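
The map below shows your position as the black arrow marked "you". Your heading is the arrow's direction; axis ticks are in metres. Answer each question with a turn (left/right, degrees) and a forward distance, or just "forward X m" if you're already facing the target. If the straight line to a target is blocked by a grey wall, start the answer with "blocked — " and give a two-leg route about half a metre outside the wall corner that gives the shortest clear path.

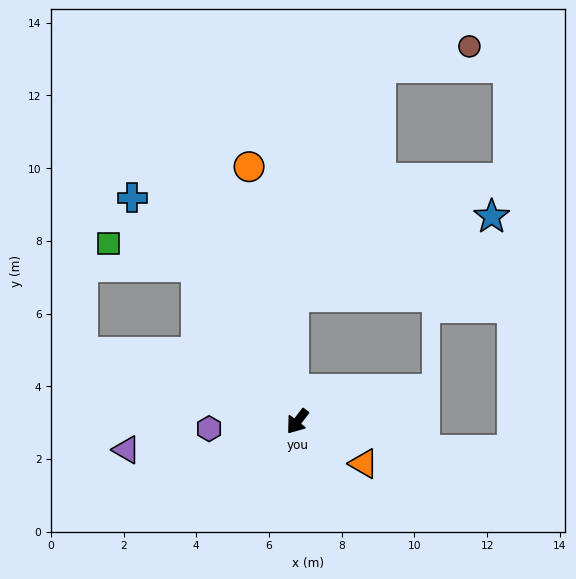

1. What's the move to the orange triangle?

turn left 95°, forward 2.2 m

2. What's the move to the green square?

blocked — turn right 109°, forward 5.1 m, then turn left 42°, forward 2.5 m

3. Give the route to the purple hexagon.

turn right 48°, forward 2.4 m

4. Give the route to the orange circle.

turn right 132°, forward 7.1 m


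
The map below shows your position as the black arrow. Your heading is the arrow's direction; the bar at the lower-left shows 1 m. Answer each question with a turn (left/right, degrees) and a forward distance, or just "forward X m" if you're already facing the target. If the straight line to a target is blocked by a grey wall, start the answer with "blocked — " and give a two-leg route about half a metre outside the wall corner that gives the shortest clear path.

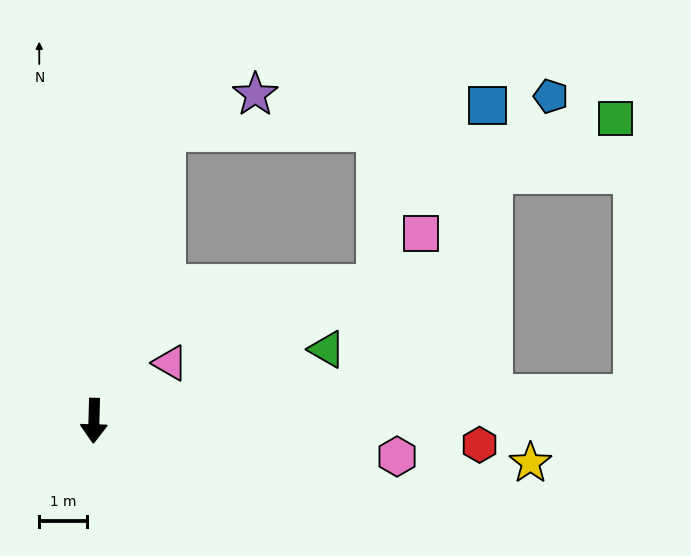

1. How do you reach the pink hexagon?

turn left 85°, forward 6.5 m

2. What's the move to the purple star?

blocked — turn left 168°, forward 6.3 m, then turn right 54°, forward 2.1 m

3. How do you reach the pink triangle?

turn left 129°, forward 2.0 m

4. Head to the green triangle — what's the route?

turn left 109°, forward 5.2 m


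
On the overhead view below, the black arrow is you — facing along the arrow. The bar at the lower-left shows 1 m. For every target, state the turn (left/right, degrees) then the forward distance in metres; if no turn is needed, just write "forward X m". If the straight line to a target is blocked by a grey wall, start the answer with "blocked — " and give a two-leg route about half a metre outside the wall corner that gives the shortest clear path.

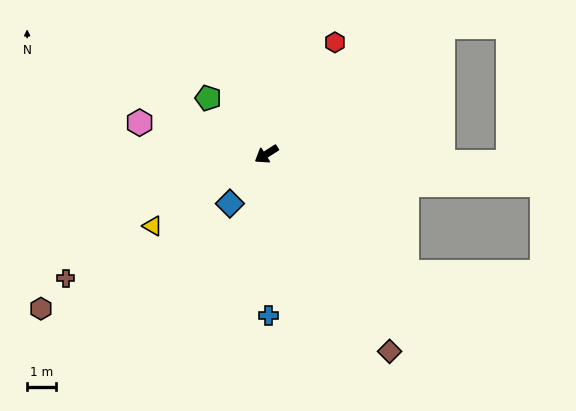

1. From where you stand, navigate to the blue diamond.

turn left 21°, forward 2.1 m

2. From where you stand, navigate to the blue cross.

turn left 58°, forward 5.5 m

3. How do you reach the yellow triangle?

forward 4.6 m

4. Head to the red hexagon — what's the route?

turn right 154°, forward 4.5 m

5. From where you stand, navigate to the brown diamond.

turn left 89°, forward 7.9 m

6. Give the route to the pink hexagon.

turn right 46°, forward 4.5 m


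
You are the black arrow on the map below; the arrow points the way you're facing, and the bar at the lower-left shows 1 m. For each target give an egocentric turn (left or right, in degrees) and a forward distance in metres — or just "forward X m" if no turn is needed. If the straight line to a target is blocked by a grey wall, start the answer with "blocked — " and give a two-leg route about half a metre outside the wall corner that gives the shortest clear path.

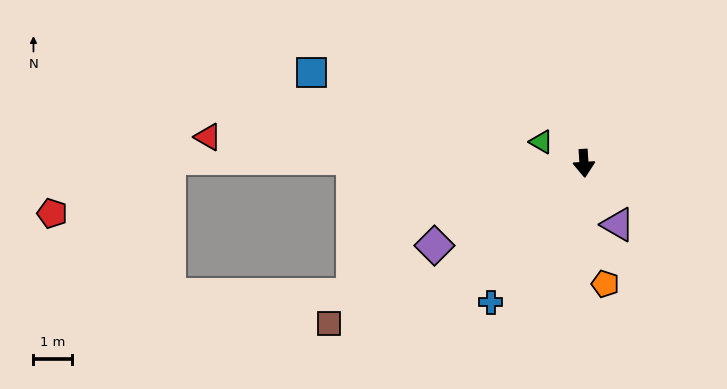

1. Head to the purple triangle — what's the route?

turn left 25°, forward 1.8 m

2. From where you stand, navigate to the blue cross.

turn right 37°, forward 4.4 m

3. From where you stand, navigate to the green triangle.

turn right 120°, forward 1.2 m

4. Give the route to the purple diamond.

turn right 65°, forward 4.5 m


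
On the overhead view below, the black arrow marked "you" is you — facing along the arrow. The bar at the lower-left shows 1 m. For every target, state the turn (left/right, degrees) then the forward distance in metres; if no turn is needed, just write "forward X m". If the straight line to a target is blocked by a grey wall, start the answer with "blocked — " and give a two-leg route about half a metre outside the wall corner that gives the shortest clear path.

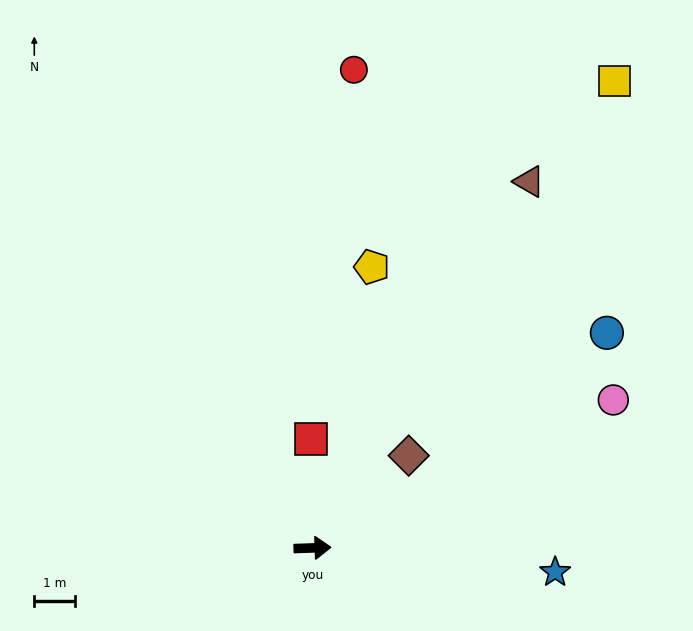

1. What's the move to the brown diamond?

turn left 42°, forward 3.3 m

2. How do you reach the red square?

turn left 89°, forward 2.6 m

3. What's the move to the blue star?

turn right 8°, forward 6.0 m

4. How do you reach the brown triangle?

turn left 57°, forward 10.4 m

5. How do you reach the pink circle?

turn left 24°, forward 8.2 m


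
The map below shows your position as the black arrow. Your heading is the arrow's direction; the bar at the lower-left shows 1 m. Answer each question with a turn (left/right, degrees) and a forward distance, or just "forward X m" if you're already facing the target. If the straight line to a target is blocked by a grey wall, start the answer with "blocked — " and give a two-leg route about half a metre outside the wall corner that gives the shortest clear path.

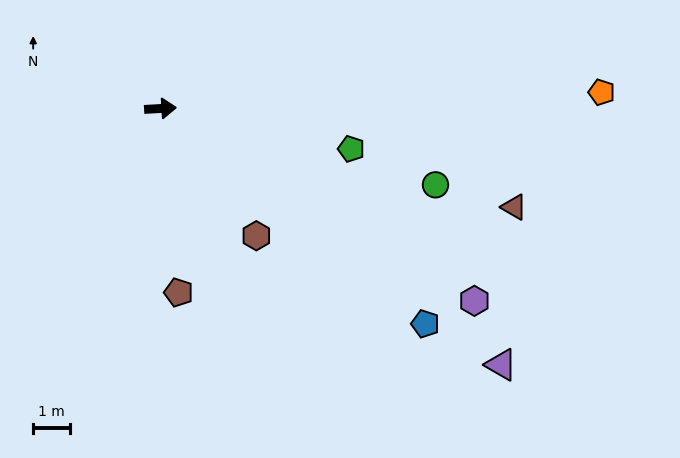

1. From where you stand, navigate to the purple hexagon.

turn right 35°, forward 10.0 m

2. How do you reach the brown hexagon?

turn right 56°, forward 4.3 m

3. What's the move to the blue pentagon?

turn right 42°, forward 9.3 m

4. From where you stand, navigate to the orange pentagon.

forward 12.0 m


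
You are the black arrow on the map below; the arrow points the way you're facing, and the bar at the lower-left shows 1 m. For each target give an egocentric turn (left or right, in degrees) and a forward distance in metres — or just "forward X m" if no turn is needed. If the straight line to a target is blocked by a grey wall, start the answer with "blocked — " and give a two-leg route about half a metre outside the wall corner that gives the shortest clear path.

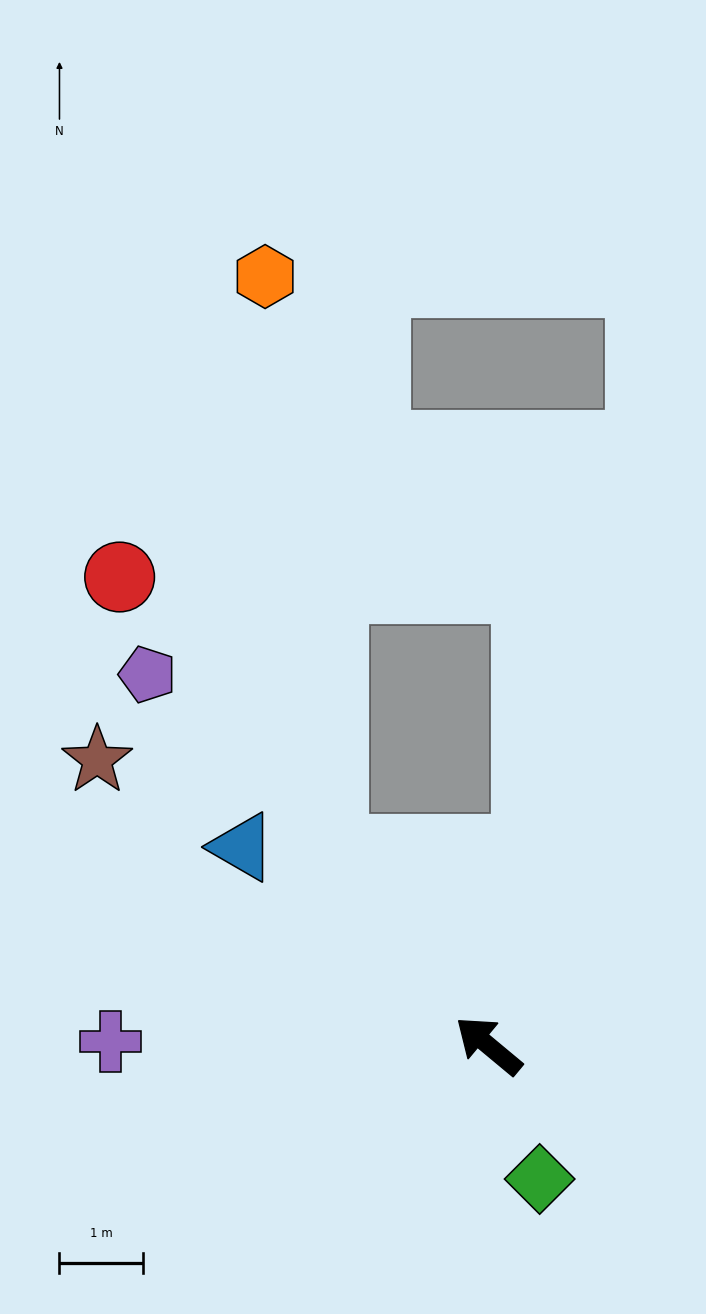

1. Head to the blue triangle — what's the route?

forward 3.8 m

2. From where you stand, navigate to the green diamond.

turn left 151°, forward 1.7 m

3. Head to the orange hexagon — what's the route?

blocked — turn right 12°, forward 3.0 m, then turn right 32°, forward 6.9 m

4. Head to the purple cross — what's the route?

turn left 39°, forward 4.5 m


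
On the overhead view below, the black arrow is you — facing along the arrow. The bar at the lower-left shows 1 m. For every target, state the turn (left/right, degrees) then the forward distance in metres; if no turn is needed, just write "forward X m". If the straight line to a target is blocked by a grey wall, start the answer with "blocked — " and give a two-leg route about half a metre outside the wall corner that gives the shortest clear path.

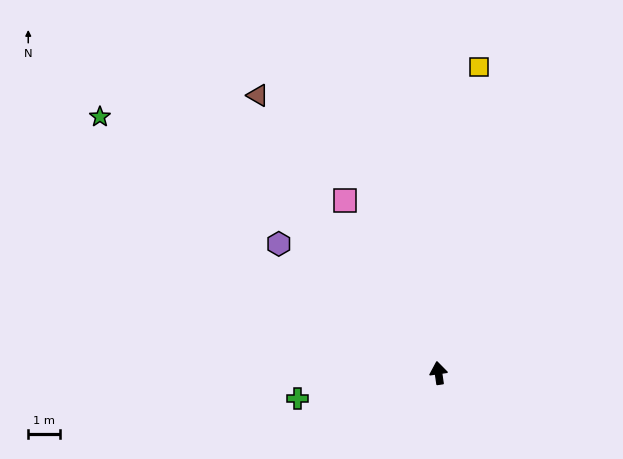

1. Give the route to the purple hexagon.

turn left 43°, forward 6.5 m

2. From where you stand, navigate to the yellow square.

turn right 16°, forward 9.7 m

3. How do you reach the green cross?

turn left 92°, forward 4.5 m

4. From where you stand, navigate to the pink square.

turn left 20°, forward 6.2 m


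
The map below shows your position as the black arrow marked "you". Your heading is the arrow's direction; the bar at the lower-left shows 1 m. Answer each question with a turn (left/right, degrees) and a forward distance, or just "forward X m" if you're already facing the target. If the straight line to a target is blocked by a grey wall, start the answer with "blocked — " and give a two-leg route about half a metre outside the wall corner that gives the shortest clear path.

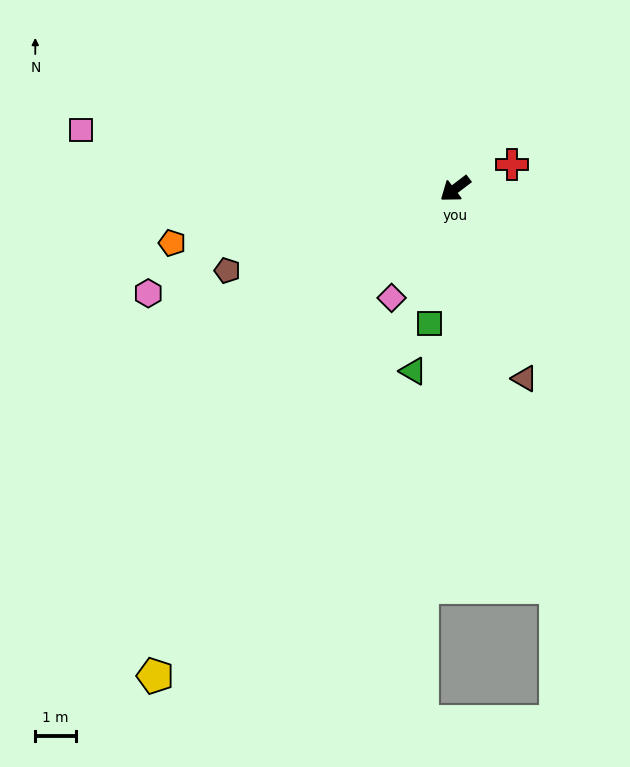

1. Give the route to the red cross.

turn left 166°, forward 1.5 m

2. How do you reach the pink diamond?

turn left 22°, forward 3.1 m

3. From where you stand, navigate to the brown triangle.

turn left 73°, forward 5.0 m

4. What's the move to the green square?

turn left 42°, forward 3.4 m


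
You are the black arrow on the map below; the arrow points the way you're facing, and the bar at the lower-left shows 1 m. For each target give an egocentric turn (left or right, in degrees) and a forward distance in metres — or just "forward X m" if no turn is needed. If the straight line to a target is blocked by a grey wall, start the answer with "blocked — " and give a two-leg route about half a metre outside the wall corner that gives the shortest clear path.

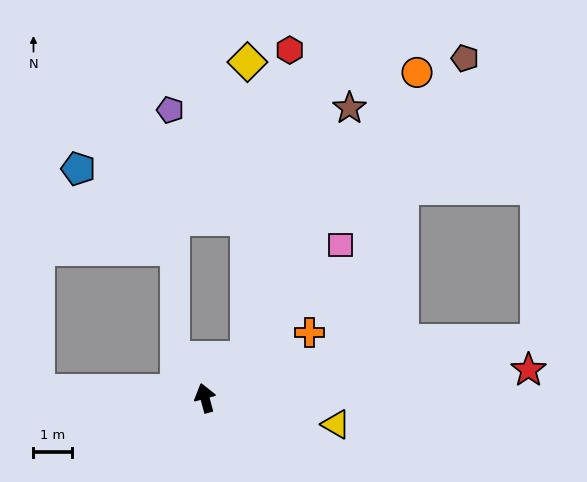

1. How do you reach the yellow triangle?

turn right 116°, forward 3.5 m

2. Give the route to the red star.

turn right 100°, forward 8.5 m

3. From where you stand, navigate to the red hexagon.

blocked — turn right 61°, forward 1.5 m, then turn left 38°, forward 8.1 m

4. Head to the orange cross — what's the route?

turn right 73°, forward 3.2 m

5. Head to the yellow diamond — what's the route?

blocked — turn right 61°, forward 1.5 m, then turn left 46°, forward 7.7 m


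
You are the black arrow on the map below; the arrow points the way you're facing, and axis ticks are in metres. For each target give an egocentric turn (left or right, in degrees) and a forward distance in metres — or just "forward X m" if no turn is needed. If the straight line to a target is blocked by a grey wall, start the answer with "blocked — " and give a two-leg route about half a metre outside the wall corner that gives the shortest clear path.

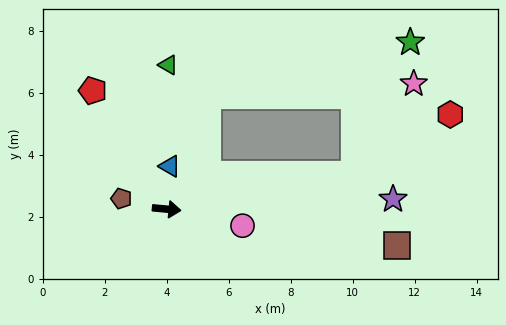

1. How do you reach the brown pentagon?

turn left 172°, forward 1.5 m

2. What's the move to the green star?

blocked — turn left 16°, forward 6.2 m, then turn left 56°, forward 4.6 m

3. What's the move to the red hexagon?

blocked — turn left 16°, forward 6.2 m, then turn left 21°, forward 3.7 m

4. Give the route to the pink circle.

turn right 7°, forward 2.5 m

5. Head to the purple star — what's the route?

turn left 8°, forward 7.3 m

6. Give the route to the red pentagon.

turn left 127°, forward 4.5 m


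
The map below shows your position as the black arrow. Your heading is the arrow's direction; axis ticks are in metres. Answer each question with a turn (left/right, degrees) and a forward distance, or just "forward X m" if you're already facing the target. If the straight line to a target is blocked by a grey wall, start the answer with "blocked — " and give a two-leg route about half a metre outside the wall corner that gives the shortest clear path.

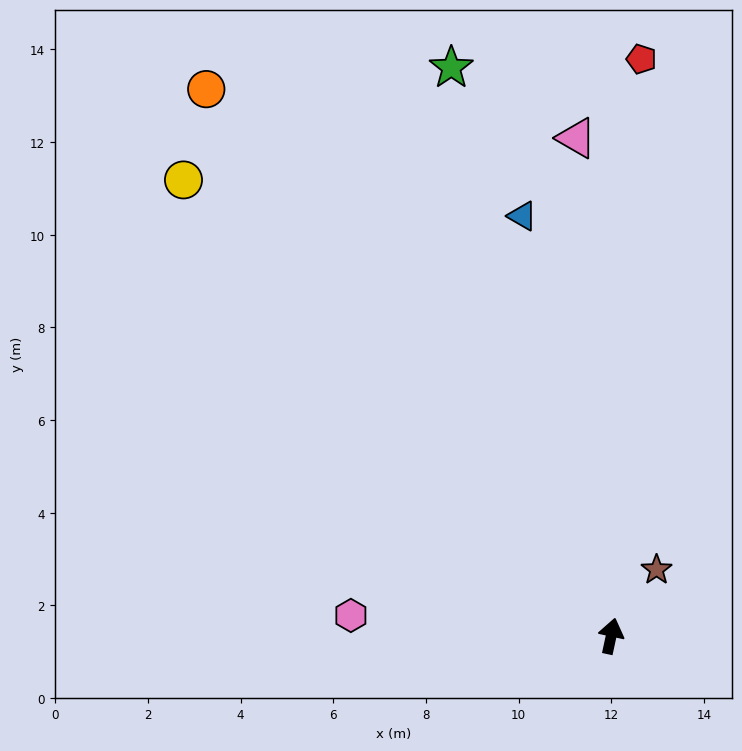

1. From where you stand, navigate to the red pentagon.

turn left 9°, forward 12.5 m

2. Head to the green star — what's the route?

turn left 28°, forward 12.7 m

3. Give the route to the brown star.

turn right 22°, forward 1.7 m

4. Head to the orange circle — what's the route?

turn left 49°, forward 14.7 m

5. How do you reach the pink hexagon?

turn left 98°, forward 5.6 m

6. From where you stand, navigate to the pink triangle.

turn left 16°, forward 10.8 m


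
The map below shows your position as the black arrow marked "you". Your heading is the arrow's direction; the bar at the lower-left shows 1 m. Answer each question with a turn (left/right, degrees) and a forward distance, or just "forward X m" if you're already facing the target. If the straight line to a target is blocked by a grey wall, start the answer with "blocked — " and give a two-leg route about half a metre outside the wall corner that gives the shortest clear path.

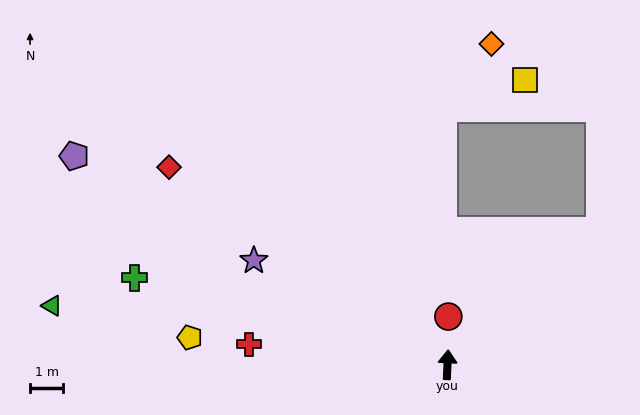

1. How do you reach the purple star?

turn left 64°, forward 6.6 m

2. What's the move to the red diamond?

turn left 57°, forward 10.2 m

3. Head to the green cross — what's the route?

turn left 77°, forward 9.7 m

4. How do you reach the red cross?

turn left 87°, forward 6.0 m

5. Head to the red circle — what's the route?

forward 1.4 m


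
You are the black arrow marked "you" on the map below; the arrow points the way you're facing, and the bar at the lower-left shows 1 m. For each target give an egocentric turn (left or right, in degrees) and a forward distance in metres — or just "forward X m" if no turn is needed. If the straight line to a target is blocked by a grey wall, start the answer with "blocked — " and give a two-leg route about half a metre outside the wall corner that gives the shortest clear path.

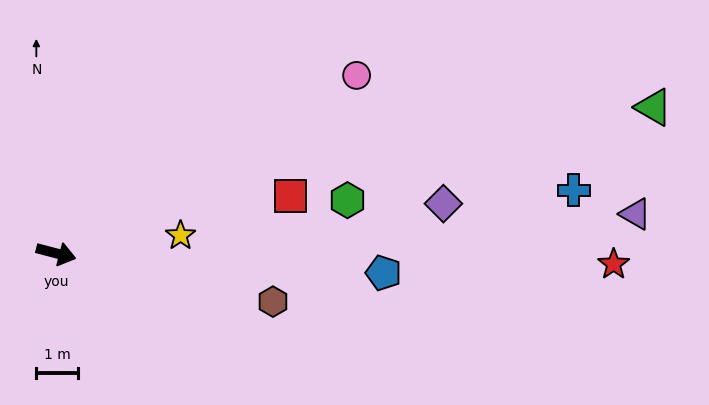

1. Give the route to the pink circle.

turn left 45°, forward 8.3 m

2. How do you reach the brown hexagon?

turn left 2°, forward 5.3 m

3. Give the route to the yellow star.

turn left 23°, forward 3.0 m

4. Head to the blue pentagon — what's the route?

turn left 11°, forward 7.8 m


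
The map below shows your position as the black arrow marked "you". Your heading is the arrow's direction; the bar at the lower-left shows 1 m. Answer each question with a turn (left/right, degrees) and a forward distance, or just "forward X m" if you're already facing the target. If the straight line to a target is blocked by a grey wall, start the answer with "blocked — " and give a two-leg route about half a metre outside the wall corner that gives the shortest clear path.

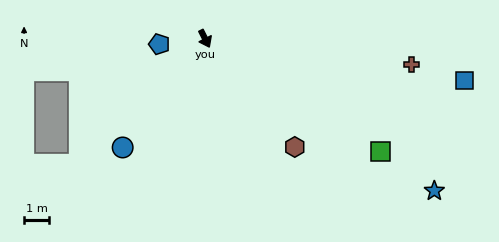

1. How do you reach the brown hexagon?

turn left 13°, forward 5.6 m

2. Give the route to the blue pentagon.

turn right 110°, forward 1.8 m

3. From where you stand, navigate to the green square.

turn left 31°, forward 8.3 m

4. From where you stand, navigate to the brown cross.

turn left 56°, forward 8.3 m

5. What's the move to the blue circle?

turn right 64°, forward 5.5 m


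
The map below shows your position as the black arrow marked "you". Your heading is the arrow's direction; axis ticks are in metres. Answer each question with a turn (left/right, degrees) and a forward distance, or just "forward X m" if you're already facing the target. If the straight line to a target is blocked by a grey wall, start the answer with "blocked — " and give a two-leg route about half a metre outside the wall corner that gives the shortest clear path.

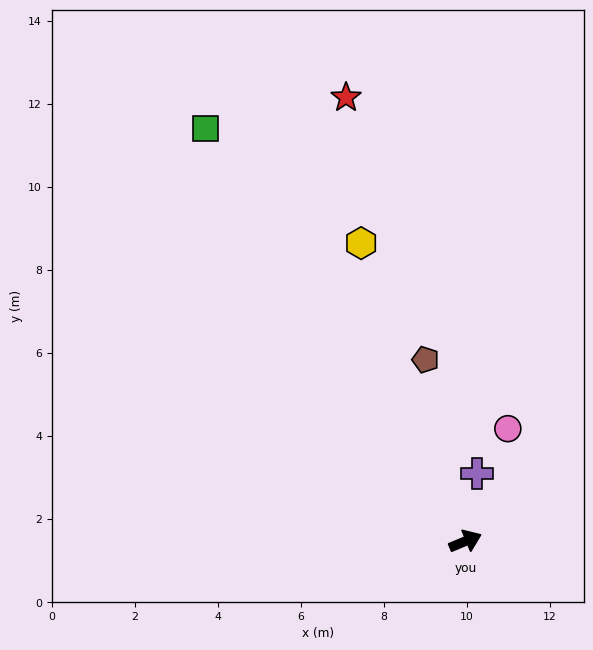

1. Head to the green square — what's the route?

turn left 100°, forward 11.7 m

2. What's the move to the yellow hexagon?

turn left 87°, forward 7.6 m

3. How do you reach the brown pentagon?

turn left 80°, forward 4.5 m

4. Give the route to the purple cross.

turn left 58°, forward 1.7 m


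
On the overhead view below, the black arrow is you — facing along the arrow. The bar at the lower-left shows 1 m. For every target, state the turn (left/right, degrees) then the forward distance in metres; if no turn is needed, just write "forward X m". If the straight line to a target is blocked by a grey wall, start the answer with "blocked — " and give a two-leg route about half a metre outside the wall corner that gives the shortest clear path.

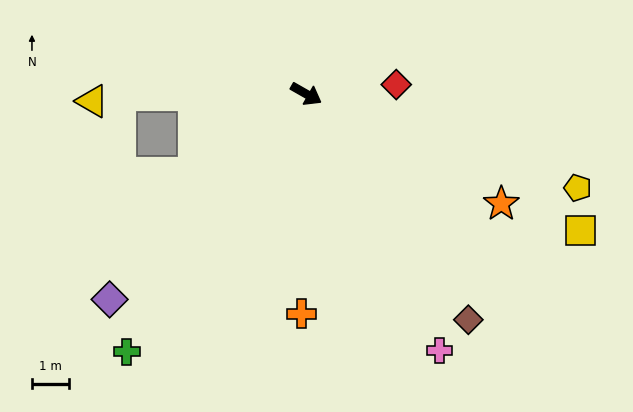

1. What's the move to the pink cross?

turn right 33°, forward 7.7 m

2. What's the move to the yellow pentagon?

turn left 11°, forward 7.7 m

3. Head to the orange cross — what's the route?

turn right 62°, forward 5.9 m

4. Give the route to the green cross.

turn right 95°, forward 8.4 m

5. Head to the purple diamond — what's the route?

turn right 104°, forward 7.6 m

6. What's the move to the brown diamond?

turn right 25°, forward 7.4 m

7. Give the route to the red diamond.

turn left 36°, forward 2.4 m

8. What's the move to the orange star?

forward 6.0 m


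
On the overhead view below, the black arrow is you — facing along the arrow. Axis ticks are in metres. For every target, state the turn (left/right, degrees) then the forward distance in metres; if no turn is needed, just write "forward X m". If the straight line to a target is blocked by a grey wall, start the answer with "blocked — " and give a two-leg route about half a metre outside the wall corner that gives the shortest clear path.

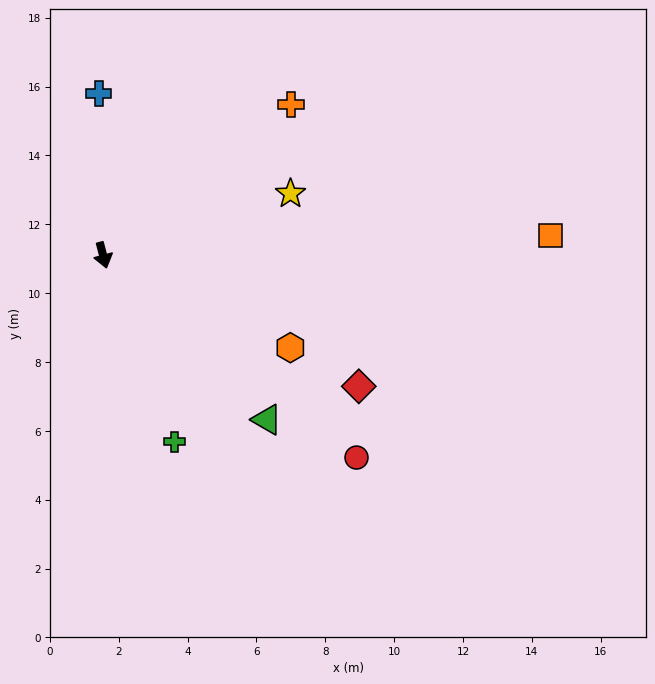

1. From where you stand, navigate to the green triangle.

turn left 30°, forward 6.7 m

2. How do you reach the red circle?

turn left 37°, forward 9.4 m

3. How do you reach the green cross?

turn left 6°, forward 5.8 m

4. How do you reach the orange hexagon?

turn left 49°, forward 6.1 m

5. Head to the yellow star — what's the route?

turn left 93°, forward 5.7 m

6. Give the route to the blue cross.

turn left 167°, forward 4.7 m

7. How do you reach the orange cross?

turn left 114°, forward 7.0 m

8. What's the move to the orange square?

turn left 78°, forward 13.0 m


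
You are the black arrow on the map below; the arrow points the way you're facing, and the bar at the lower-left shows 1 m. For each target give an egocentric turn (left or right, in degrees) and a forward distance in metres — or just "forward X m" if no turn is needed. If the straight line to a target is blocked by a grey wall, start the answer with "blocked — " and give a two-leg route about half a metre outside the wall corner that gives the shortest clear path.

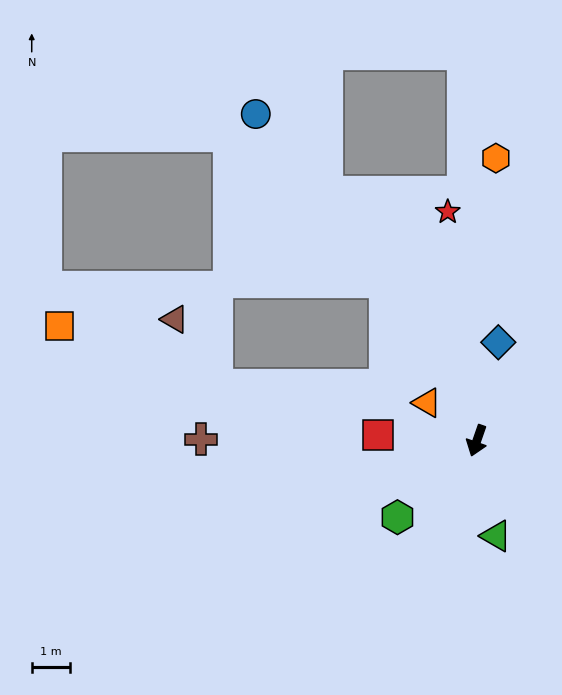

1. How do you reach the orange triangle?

turn right 108°, forward 1.7 m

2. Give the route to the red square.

turn right 74°, forward 2.6 m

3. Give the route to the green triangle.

turn left 31°, forward 2.6 m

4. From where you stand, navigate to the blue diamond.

turn right 173°, forward 2.7 m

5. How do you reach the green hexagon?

turn right 27°, forward 2.9 m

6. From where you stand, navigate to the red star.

turn right 154°, forward 6.1 m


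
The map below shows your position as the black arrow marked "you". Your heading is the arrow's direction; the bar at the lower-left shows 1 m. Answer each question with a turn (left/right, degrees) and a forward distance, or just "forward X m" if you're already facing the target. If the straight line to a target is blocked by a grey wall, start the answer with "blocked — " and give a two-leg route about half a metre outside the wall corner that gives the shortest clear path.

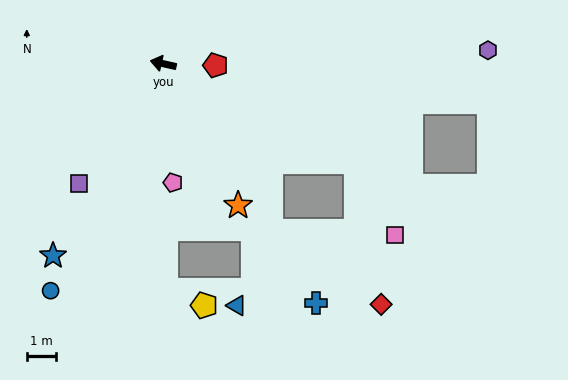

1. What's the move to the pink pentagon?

turn left 107°, forward 4.1 m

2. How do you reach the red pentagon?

turn right 169°, forward 1.8 m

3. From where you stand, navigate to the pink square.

blocked — turn left 166°, forward 7.5 m, then turn right 35°, forward 2.8 m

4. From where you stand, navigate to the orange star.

turn left 131°, forward 5.5 m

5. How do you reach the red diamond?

blocked — turn left 166°, forward 7.5 m, then turn right 53°, forward 5.0 m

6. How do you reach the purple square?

turn left 68°, forward 5.1 m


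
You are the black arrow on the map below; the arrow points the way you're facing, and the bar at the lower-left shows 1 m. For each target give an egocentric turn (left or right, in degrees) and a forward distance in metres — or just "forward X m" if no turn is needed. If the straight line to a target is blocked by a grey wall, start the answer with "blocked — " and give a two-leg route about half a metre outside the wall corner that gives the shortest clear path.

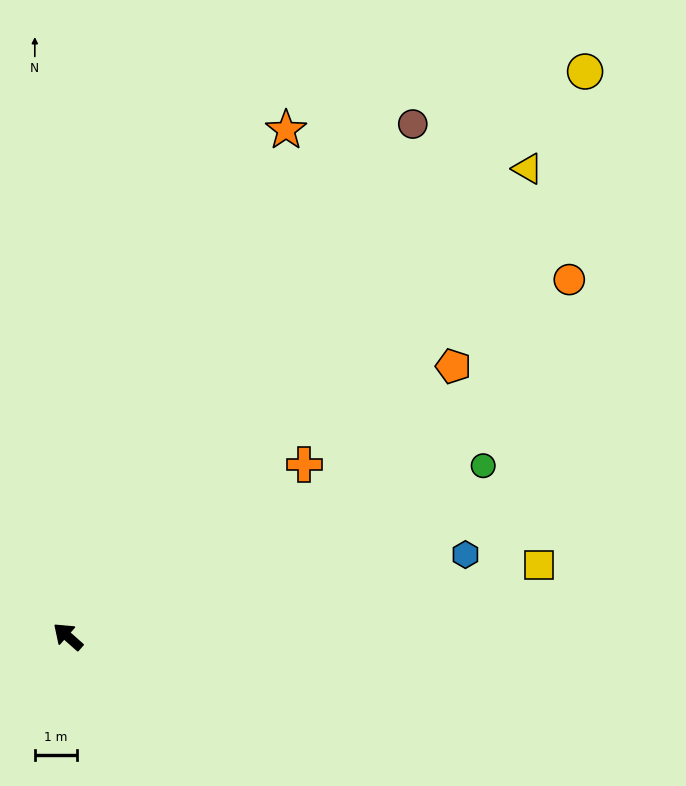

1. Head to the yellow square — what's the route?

turn right 130°, forward 11.4 m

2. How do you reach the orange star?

turn right 72°, forward 13.2 m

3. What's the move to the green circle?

turn right 116°, forward 10.8 m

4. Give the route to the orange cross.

turn right 102°, forward 7.0 m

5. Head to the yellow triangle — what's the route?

turn right 93°, forward 15.7 m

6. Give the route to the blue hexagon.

turn right 127°, forward 9.7 m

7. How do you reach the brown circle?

turn right 82°, forward 14.8 m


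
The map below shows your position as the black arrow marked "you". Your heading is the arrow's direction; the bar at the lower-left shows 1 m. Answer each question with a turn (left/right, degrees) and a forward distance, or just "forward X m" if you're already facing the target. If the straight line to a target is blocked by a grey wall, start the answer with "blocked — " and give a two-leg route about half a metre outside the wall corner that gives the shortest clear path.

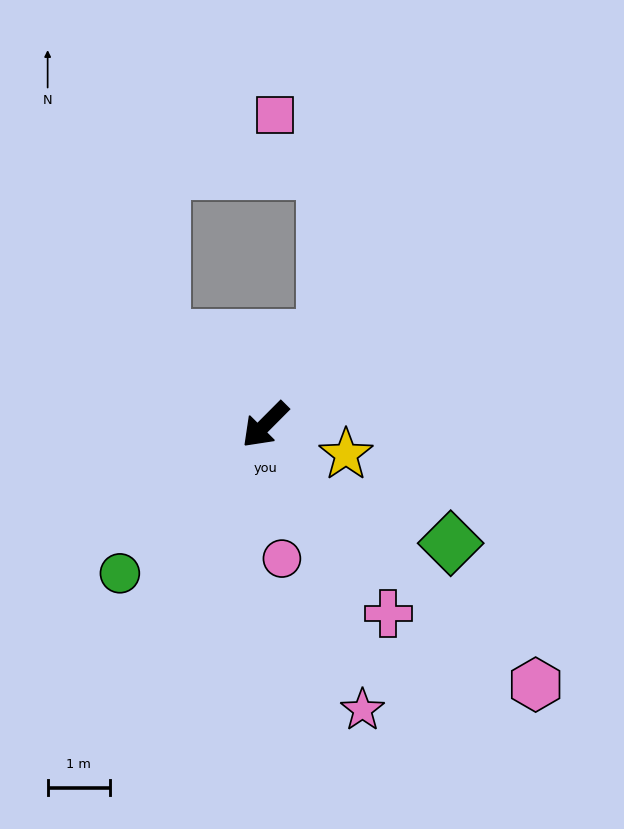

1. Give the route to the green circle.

forward 3.3 m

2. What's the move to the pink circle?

turn left 52°, forward 2.2 m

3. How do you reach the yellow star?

turn left 115°, forward 1.4 m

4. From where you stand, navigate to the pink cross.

turn left 78°, forward 3.6 m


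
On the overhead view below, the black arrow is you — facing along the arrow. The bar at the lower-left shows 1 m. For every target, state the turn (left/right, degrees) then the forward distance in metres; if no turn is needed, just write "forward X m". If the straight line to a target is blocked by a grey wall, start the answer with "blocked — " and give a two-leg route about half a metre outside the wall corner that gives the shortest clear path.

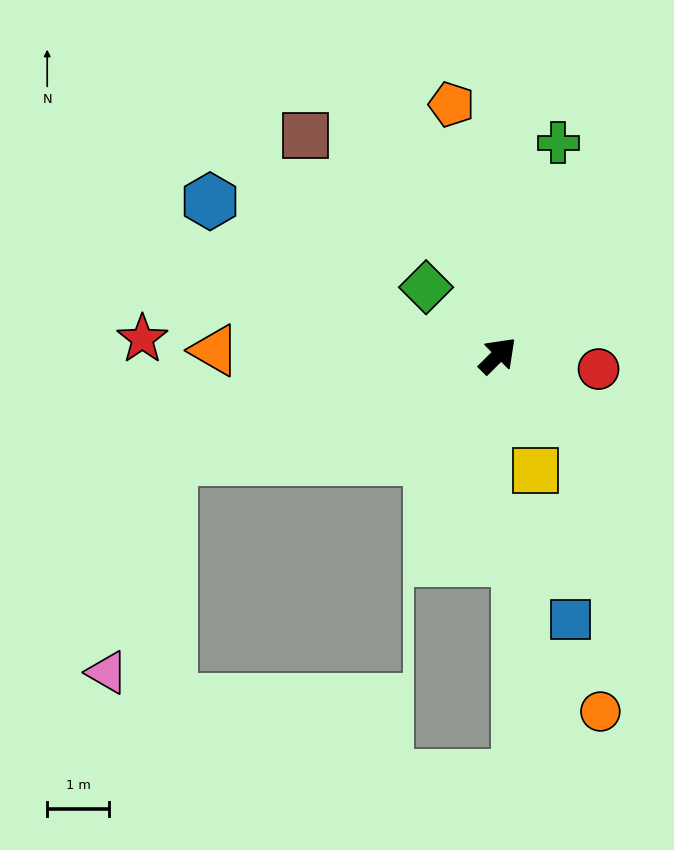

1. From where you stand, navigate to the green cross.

turn left 29°, forward 3.6 m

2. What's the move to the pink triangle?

blocked — turn left 153°, forward 5.6 m, then turn left 55°, forward 3.6 m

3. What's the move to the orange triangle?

turn left 134°, forward 4.6 m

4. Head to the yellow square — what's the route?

turn right 117°, forward 2.0 m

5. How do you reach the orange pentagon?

turn left 56°, forward 4.1 m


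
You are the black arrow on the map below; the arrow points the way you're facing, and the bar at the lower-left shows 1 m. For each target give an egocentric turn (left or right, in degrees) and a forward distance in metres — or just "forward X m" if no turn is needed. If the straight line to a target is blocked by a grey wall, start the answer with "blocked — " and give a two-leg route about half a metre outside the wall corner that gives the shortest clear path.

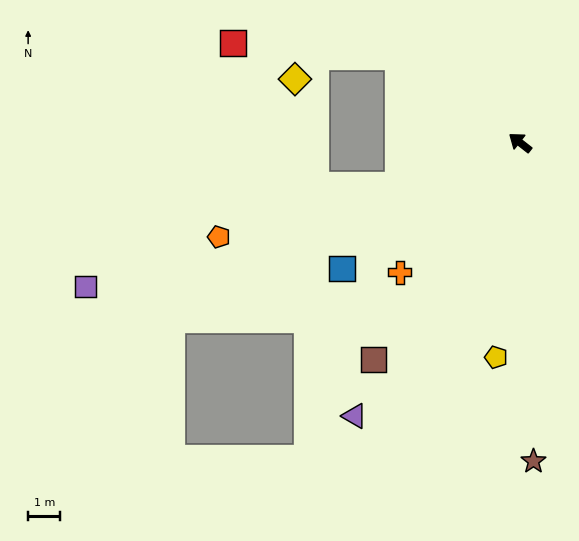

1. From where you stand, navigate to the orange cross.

turn left 85°, forward 5.5 m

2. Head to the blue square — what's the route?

turn left 73°, forward 6.8 m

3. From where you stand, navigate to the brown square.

turn left 94°, forward 8.1 m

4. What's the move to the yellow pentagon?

turn left 122°, forward 6.7 m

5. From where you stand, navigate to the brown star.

turn left 130°, forward 9.9 m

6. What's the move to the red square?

blocked — turn left 3°, forward 4.6 m, then turn left 30°, forward 5.2 m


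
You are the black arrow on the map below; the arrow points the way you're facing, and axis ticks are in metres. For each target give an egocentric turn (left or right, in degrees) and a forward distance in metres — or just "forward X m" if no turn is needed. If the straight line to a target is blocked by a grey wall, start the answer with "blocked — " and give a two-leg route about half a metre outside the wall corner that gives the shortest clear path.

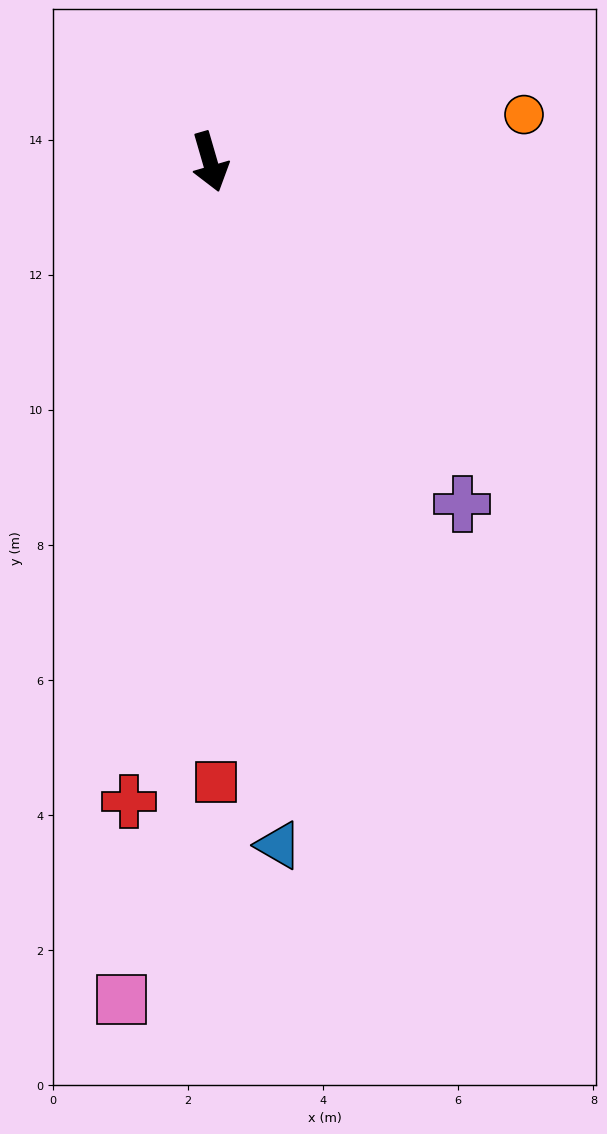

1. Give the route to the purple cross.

turn left 20°, forward 6.3 m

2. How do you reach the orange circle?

turn left 82°, forward 4.7 m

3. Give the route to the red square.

turn right 16°, forward 9.2 m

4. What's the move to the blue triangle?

turn right 10°, forward 10.2 m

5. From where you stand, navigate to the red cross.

turn right 23°, forward 9.5 m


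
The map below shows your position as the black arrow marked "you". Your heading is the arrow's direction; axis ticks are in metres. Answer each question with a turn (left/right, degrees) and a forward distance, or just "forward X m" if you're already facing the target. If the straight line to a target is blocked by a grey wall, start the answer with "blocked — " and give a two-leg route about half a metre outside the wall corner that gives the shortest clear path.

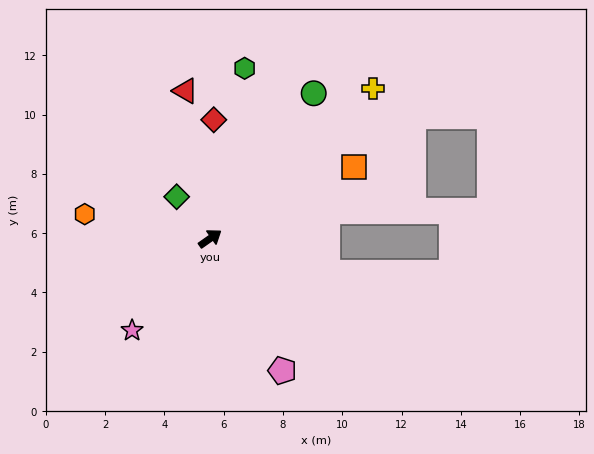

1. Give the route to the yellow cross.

turn left 7°, forward 7.5 m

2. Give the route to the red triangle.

turn left 64°, forward 5.0 m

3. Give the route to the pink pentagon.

turn right 96°, forward 5.1 m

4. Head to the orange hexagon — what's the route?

turn left 134°, forward 4.3 m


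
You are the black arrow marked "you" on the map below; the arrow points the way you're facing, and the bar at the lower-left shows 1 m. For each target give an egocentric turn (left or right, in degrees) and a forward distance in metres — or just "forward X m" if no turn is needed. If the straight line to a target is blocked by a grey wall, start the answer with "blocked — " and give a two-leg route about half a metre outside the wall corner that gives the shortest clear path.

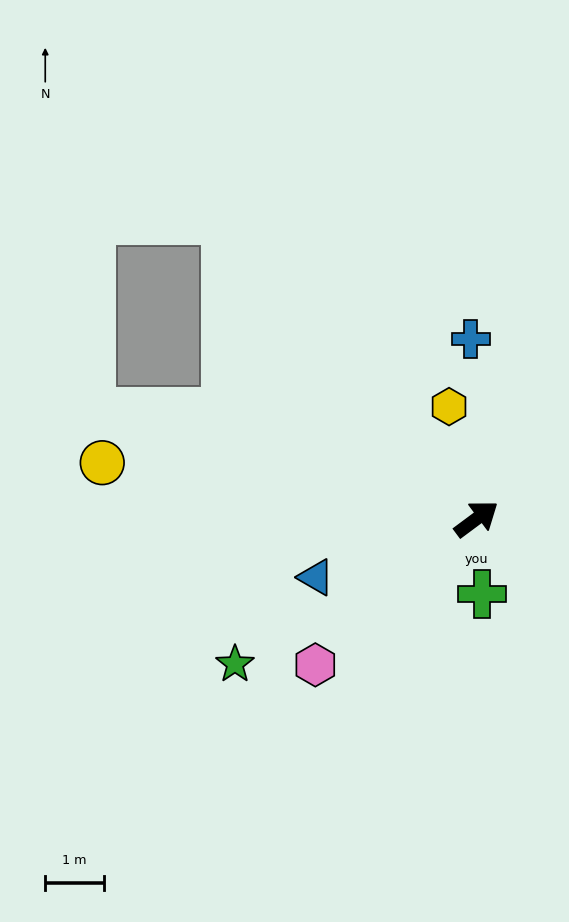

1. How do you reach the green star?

turn left 174°, forward 4.8 m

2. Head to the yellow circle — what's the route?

turn left 135°, forward 6.5 m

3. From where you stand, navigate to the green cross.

turn right 122°, forward 1.3 m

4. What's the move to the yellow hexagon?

turn left 67°, forward 2.0 m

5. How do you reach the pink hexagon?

turn right 174°, forward 3.7 m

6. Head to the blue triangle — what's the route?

turn left 163°, forward 2.9 m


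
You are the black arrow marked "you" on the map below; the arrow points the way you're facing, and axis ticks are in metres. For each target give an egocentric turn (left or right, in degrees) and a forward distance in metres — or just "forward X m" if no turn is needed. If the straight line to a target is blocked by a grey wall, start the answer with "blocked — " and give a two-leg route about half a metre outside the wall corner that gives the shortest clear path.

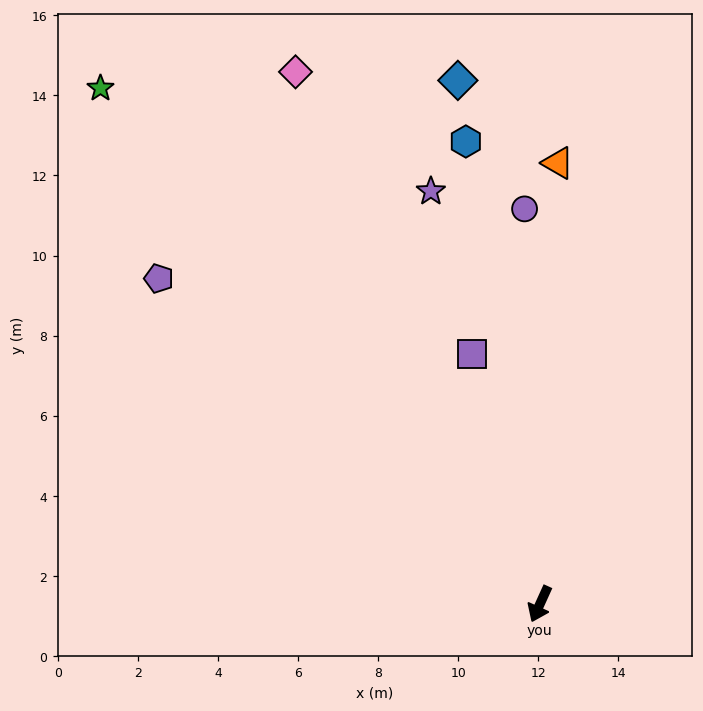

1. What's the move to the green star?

turn right 115°, forward 16.9 m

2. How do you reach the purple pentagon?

turn right 106°, forward 12.5 m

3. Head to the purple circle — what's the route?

turn right 153°, forward 9.9 m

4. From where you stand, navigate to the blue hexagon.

turn right 147°, forward 11.7 m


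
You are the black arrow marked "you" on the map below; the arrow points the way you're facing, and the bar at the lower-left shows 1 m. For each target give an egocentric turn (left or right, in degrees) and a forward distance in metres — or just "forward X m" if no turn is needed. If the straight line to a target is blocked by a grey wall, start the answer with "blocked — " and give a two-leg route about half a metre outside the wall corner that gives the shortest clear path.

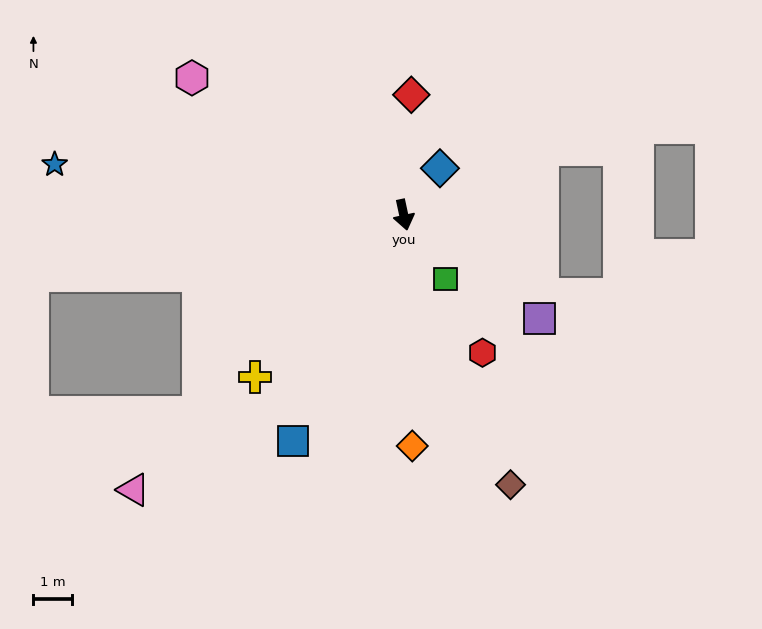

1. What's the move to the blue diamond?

turn left 130°, forward 1.5 m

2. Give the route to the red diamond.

turn left 164°, forward 3.2 m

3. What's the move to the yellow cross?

turn right 55°, forward 5.8 m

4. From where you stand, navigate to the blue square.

turn right 38°, forward 6.6 m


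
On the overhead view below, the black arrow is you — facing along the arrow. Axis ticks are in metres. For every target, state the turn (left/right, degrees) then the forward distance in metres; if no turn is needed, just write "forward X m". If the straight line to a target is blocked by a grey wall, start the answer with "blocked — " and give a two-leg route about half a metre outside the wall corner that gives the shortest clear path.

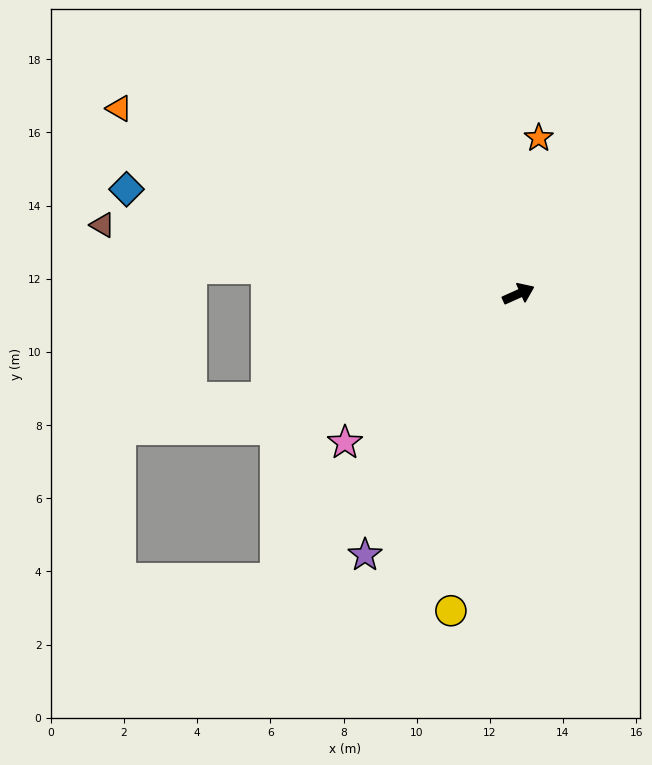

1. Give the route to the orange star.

turn left 58°, forward 4.3 m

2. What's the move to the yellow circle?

turn right 126°, forward 8.9 m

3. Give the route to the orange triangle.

turn left 131°, forward 12.0 m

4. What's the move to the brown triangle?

turn left 146°, forward 11.5 m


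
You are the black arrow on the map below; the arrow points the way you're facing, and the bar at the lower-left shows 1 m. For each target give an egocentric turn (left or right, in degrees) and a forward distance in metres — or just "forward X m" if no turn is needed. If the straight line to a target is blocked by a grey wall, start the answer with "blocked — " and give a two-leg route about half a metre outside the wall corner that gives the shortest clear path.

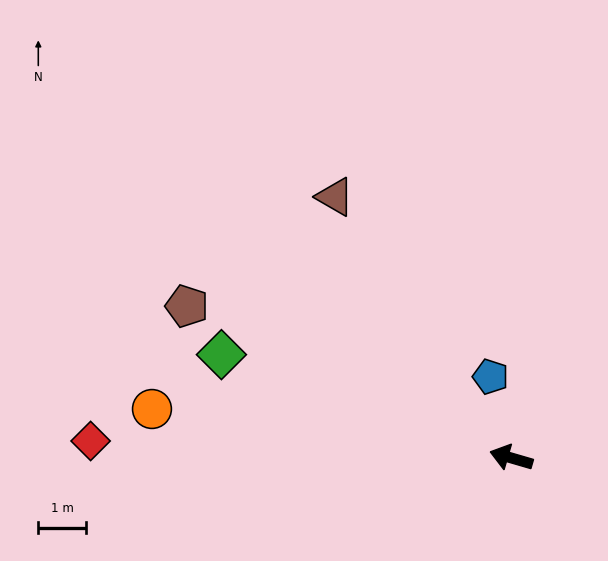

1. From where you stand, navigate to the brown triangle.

turn right 40°, forward 6.6 m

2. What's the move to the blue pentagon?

turn right 59°, forward 1.7 m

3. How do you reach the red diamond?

turn left 14°, forward 8.8 m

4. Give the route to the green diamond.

turn right 3°, forward 6.4 m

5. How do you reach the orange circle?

turn left 8°, forward 7.6 m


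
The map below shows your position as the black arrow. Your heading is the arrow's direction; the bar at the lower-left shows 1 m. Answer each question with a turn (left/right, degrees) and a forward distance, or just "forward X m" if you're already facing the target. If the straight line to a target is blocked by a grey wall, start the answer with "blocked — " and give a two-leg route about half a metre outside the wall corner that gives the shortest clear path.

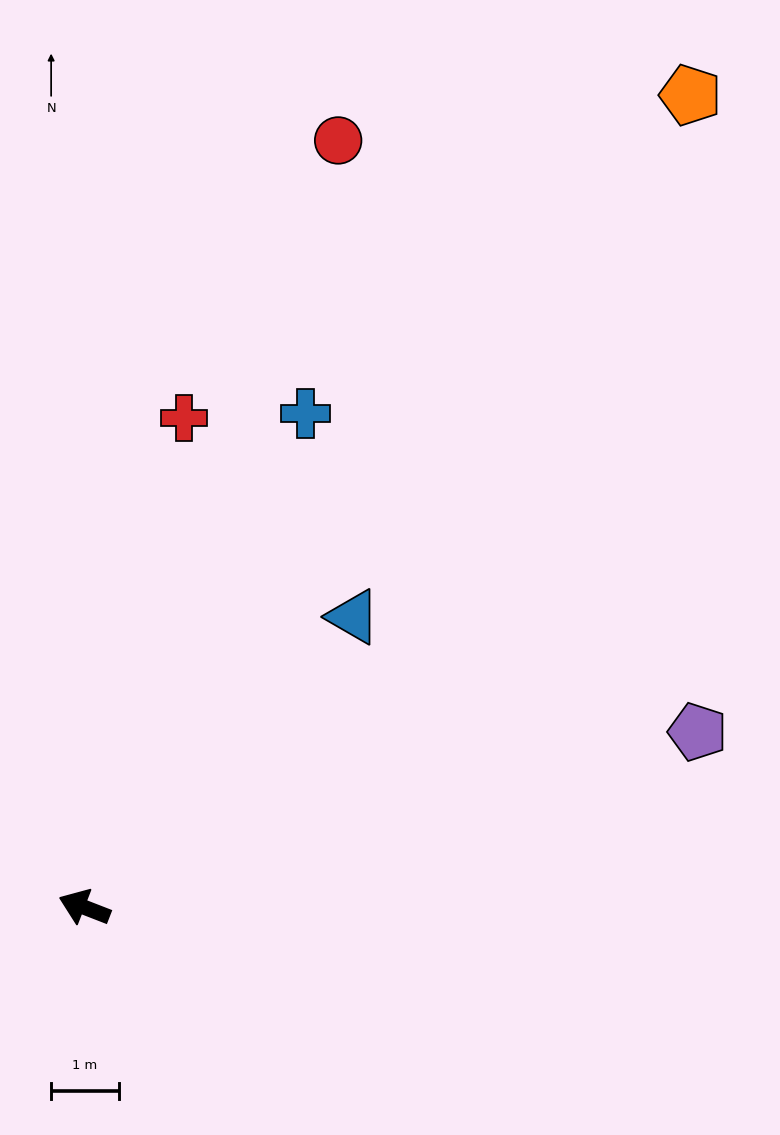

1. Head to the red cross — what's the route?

turn right 80°, forward 7.4 m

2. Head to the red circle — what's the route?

turn right 87°, forward 11.9 m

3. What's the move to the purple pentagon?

turn right 143°, forward 9.4 m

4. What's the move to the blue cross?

turn right 93°, forward 8.0 m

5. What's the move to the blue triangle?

turn right 112°, forward 5.8 m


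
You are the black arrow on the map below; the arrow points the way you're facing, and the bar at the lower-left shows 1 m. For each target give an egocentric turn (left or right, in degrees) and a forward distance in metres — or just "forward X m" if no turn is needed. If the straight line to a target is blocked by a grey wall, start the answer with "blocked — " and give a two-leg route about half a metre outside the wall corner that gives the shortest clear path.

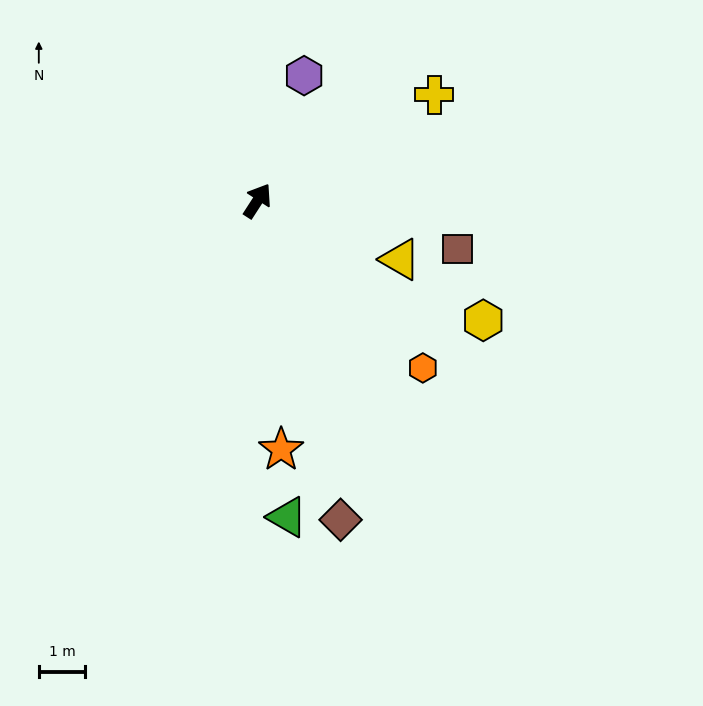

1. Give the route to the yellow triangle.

turn right 80°, forward 3.3 m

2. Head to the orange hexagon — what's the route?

turn right 102°, forward 5.1 m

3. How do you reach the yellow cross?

turn right 26°, forward 4.5 m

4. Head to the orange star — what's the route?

turn right 142°, forward 5.4 m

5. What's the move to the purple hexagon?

turn left 12°, forward 2.9 m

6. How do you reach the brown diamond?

turn right 133°, forward 7.1 m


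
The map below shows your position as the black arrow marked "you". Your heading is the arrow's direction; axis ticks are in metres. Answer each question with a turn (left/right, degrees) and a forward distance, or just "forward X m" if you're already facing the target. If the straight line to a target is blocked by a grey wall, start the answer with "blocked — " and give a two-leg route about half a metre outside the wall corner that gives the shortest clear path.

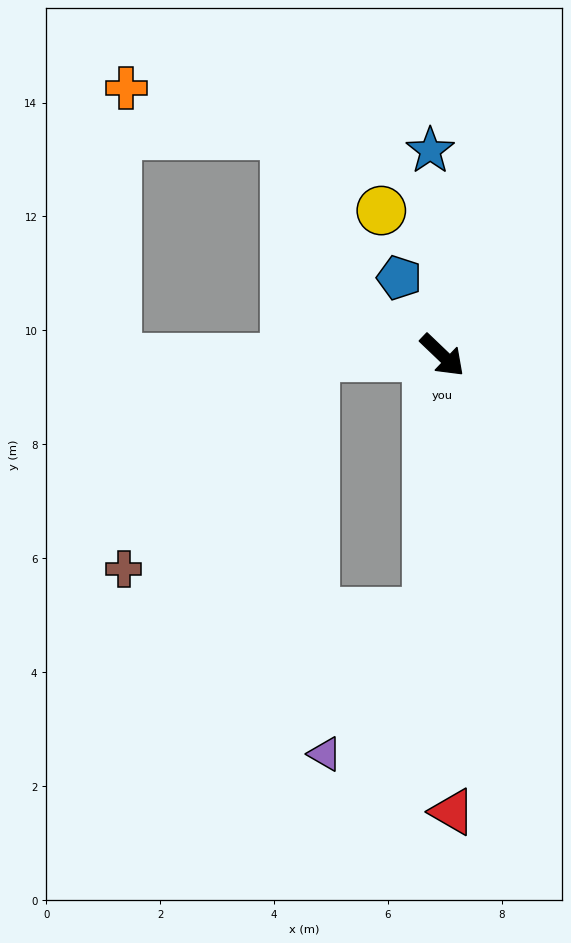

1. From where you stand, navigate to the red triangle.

turn right 45°, forward 8.0 m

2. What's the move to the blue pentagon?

turn left 163°, forward 1.6 m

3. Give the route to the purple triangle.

blocked — turn right 50°, forward 4.5 m, then turn right 32°, forward 3.1 m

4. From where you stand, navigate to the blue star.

turn left 137°, forward 3.6 m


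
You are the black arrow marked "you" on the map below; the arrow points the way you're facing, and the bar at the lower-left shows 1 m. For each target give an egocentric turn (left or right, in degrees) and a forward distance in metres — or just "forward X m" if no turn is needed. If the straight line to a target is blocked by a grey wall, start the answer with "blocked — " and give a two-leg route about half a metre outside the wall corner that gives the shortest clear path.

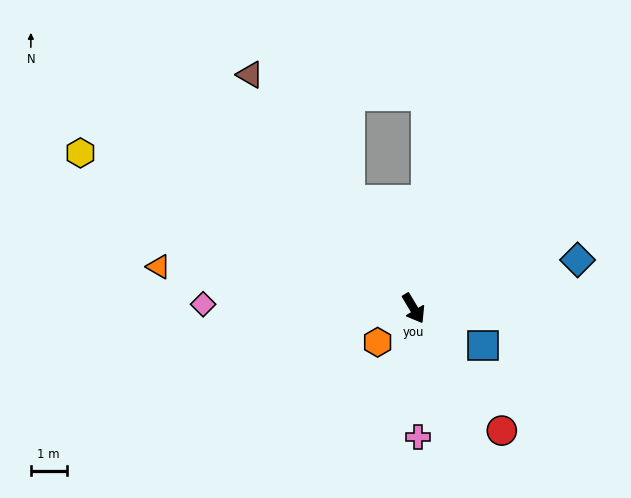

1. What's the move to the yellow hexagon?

turn right 146°, forward 10.2 m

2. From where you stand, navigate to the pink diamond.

turn right 122°, forward 5.9 m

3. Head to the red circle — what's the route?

turn left 5°, forward 4.2 m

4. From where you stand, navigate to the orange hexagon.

turn right 78°, forward 1.4 m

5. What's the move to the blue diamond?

turn left 76°, forward 4.8 m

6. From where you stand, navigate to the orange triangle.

turn right 130°, forward 7.2 m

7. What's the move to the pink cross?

turn right 29°, forward 3.6 m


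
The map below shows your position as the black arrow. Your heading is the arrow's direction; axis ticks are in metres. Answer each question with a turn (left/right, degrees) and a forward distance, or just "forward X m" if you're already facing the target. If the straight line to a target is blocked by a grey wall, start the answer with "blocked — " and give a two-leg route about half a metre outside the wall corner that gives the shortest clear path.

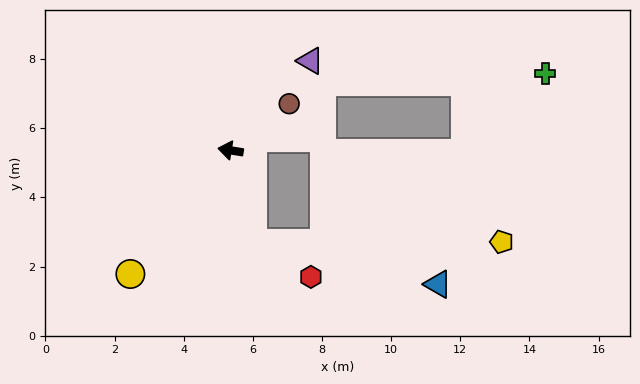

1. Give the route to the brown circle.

turn right 132°, forward 2.2 m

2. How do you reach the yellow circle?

turn left 60°, forward 4.6 m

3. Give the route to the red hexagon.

blocked — turn left 113°, forward 2.8 m, then turn left 46°, forward 1.9 m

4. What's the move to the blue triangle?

blocked — turn left 113°, forward 2.8 m, then turn left 64°, forward 5.5 m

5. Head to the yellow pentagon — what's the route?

blocked — turn left 113°, forward 2.8 m, then turn left 77°, forward 7.2 m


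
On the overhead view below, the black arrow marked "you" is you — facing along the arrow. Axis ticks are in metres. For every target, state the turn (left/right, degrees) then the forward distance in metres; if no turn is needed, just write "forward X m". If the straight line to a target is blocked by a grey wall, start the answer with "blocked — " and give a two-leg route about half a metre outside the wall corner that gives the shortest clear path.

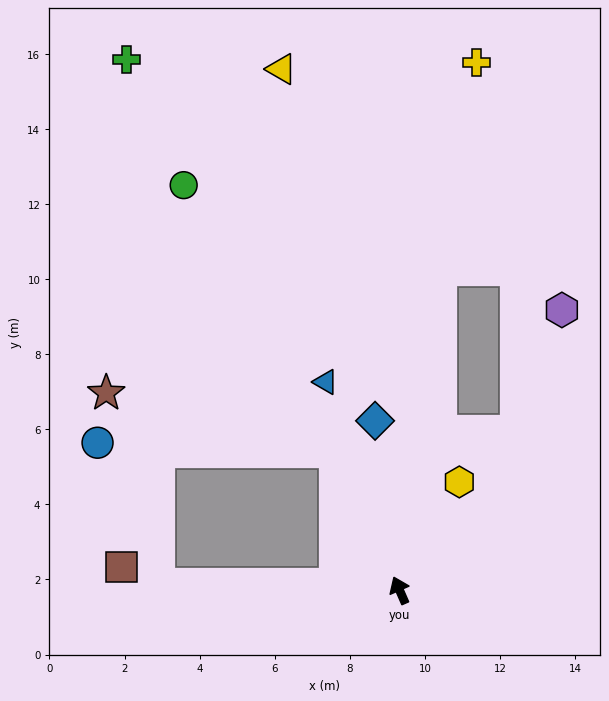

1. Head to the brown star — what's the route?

blocked — forward 4.1 m, then turn left 52°, forward 6.3 m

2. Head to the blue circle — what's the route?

blocked — forward 4.1 m, then turn left 64°, forward 6.3 m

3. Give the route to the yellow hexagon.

turn right 52°, forward 3.3 m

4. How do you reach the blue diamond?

turn right 15°, forward 4.6 m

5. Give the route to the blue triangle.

turn right 4°, forward 5.9 m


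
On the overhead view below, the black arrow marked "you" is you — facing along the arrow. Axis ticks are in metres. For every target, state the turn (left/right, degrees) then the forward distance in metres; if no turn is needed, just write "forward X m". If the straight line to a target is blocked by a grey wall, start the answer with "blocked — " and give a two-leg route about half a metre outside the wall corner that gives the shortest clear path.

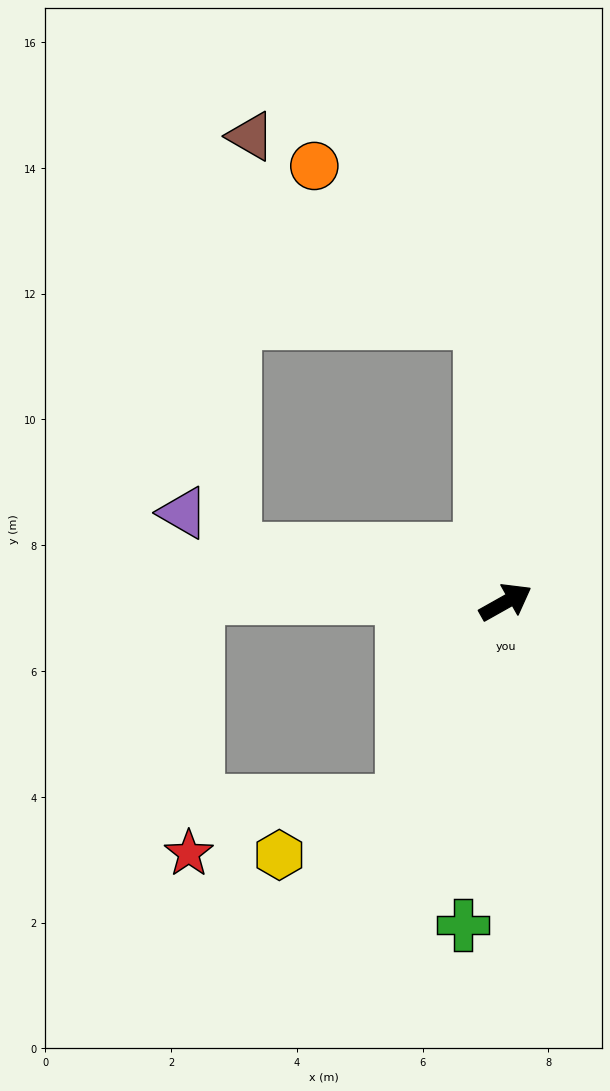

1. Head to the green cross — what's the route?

turn right 127°, forward 5.2 m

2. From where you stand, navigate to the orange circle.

blocked — turn left 66°, forward 4.5 m, then turn left 41°, forward 3.6 m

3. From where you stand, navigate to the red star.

blocked — turn left 150°, forward 4.9 m, then turn left 89°, forward 4.1 m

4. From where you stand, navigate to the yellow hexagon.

blocked — turn right 147°, forward 3.6 m, then turn right 39°, forward 2.1 m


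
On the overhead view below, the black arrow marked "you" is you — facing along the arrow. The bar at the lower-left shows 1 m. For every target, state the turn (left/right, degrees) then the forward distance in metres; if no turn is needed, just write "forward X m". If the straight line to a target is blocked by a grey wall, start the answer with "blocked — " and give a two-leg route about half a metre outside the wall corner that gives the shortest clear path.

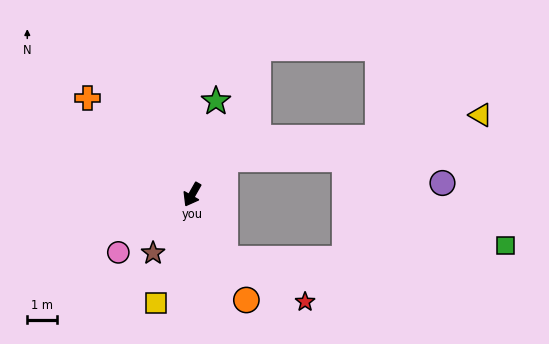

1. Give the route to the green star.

turn right 165°, forward 3.2 m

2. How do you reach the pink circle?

turn right 22°, forward 3.1 m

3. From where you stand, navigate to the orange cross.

turn right 103°, forward 4.7 m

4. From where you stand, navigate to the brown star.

turn right 4°, forward 2.3 m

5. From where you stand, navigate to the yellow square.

turn left 11°, forward 3.8 m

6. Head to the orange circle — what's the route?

turn left 57°, forward 3.9 m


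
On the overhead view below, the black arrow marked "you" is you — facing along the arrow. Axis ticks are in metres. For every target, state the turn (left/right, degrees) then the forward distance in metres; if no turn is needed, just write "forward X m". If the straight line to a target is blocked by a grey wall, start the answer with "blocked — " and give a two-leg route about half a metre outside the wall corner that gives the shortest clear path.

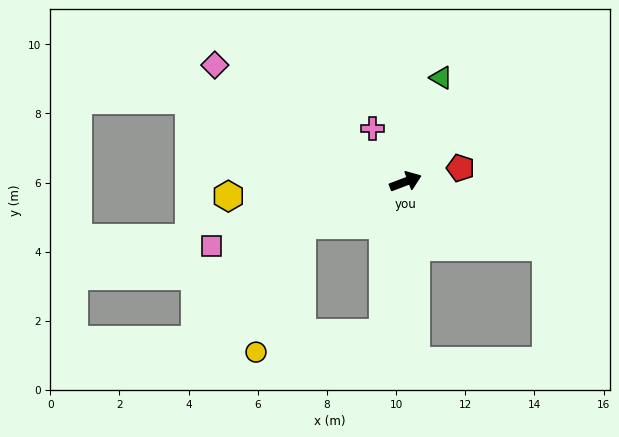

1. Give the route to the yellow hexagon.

turn left 164°, forward 5.1 m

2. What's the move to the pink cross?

turn left 101°, forward 1.8 m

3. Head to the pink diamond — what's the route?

turn left 128°, forward 6.5 m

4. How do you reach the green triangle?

turn left 50°, forward 3.2 m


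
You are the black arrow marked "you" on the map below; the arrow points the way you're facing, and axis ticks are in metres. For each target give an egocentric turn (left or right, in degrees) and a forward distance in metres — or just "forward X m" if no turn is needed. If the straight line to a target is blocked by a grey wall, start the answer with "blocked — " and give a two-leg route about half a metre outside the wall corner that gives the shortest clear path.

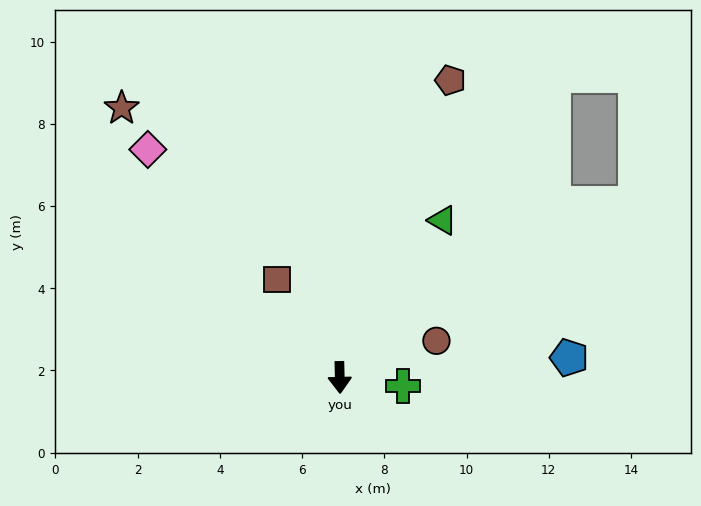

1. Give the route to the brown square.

turn right 149°, forward 2.8 m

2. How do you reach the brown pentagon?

turn left 158°, forward 7.7 m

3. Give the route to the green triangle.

turn left 145°, forward 4.6 m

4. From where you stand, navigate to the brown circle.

turn left 109°, forward 2.5 m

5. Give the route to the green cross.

turn left 81°, forward 1.5 m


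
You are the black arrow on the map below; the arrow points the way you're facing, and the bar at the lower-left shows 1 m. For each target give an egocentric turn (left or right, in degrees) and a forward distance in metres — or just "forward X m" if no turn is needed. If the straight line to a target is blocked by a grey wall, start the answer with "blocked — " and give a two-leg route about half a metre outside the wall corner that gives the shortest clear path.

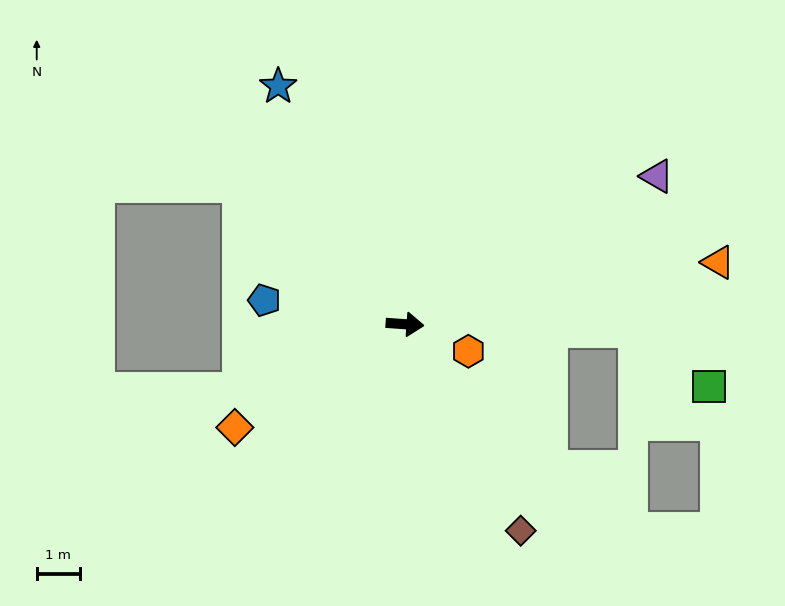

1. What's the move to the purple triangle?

turn left 35°, forward 6.8 m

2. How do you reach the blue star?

turn left 122°, forward 6.2 m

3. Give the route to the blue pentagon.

turn left 174°, forward 3.3 m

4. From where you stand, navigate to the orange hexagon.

turn right 19°, forward 1.6 m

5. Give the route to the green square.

blocked — turn left 3°, forward 5.4 m, then turn right 37°, forward 2.1 m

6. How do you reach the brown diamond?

turn right 57°, forward 5.5 m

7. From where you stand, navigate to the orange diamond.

turn right 145°, forward 4.6 m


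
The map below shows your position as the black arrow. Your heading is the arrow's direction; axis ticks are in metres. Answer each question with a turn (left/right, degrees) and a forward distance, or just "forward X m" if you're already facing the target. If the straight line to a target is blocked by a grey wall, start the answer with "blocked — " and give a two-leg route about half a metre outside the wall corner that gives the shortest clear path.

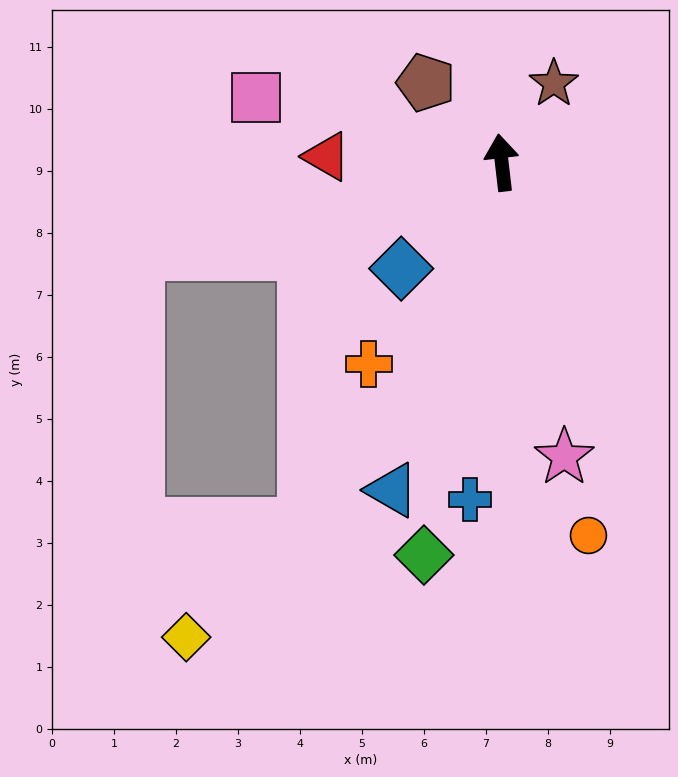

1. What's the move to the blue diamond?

turn left 130°, forward 2.4 m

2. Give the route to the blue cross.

turn left 168°, forward 5.5 m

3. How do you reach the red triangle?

turn left 81°, forward 2.8 m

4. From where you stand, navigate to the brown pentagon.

turn left 37°, forward 1.8 m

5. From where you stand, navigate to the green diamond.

turn left 162°, forward 6.5 m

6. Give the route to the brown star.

turn right 40°, forward 1.5 m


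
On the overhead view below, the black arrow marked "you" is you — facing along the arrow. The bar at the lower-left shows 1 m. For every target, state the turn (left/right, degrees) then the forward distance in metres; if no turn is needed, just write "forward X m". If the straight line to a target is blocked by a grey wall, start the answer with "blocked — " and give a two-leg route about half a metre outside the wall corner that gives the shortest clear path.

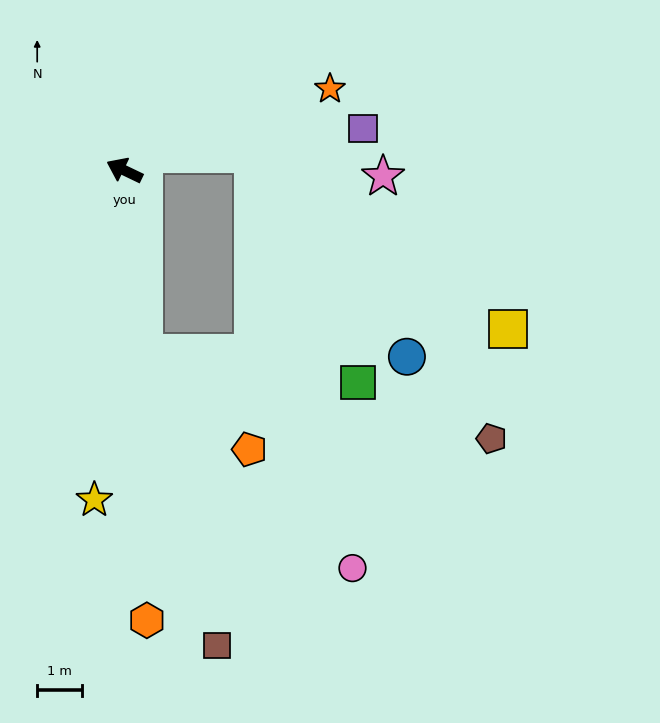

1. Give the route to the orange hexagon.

turn left 118°, forward 10.0 m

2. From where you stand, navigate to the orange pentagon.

blocked — turn left 122°, forward 4.1 m, then turn left 41°, forward 3.2 m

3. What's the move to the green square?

blocked — turn left 122°, forward 4.1 m, then turn left 76°, forward 4.8 m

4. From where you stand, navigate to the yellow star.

turn left 110°, forward 7.4 m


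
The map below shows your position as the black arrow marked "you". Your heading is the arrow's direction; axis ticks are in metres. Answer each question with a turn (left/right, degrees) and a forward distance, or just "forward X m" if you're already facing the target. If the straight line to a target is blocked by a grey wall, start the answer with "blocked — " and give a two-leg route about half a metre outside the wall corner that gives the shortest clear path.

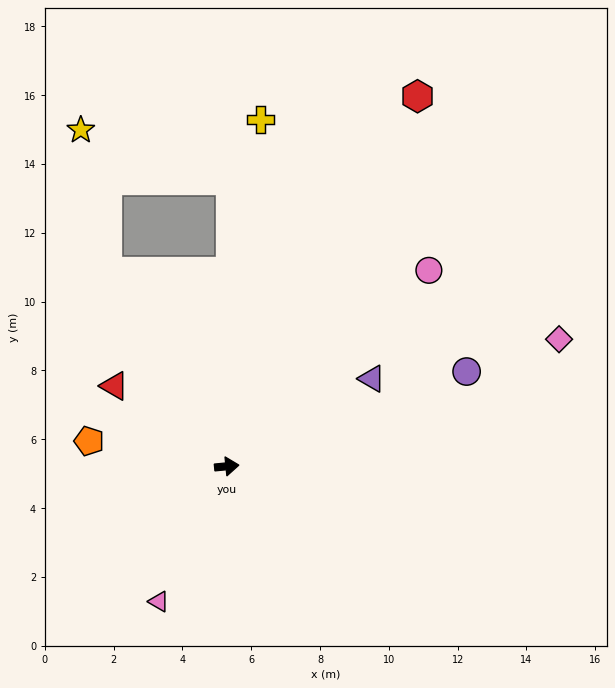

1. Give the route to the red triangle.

turn left 139°, forward 4.0 m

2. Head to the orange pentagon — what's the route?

turn left 164°, forward 4.1 m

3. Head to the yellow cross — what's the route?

turn left 79°, forward 10.1 m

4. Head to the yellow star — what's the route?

blocked — turn left 116°, forward 6.6 m, then turn right 21°, forward 4.2 m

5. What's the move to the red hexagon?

turn left 57°, forward 12.1 m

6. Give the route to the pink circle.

turn left 39°, forward 8.2 m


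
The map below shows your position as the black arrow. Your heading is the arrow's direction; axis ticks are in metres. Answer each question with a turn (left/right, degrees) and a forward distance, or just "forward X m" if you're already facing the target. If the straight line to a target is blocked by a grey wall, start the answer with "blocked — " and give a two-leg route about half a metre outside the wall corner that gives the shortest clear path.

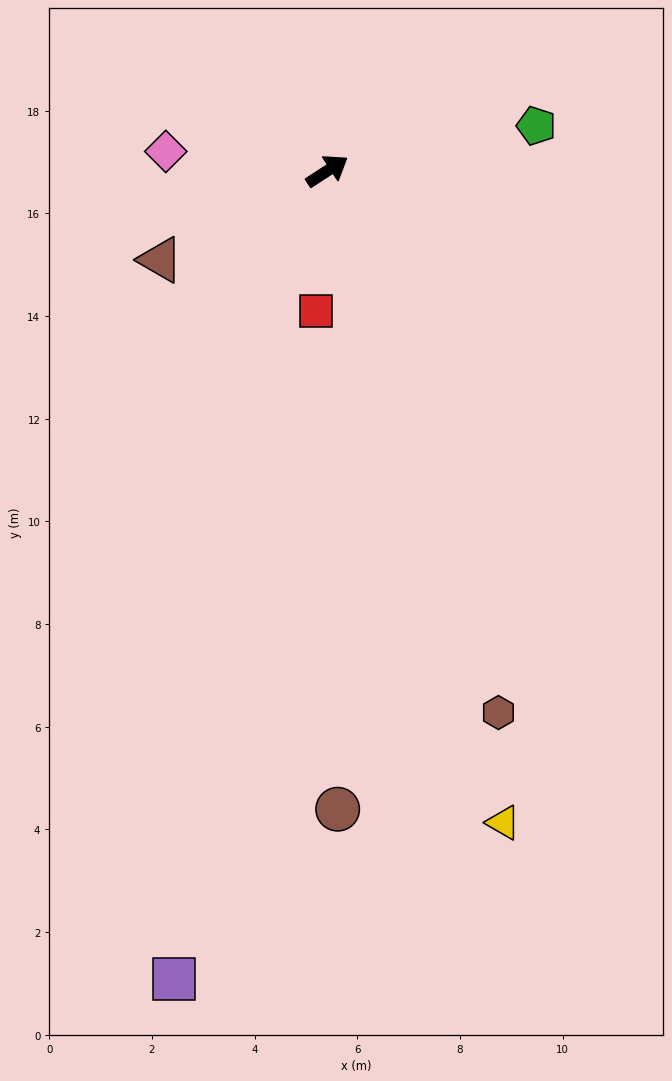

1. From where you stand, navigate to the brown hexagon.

turn right 105°, forward 11.1 m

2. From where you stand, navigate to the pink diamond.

turn left 140°, forward 3.2 m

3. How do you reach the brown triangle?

turn left 175°, forward 3.7 m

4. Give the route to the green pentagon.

turn right 21°, forward 4.2 m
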